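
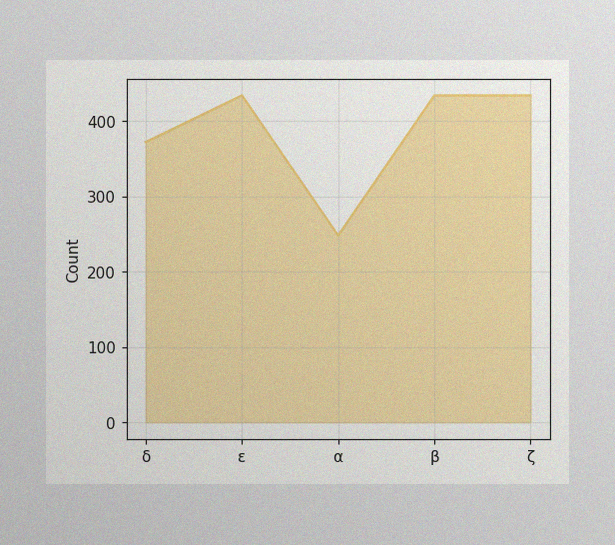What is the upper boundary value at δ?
372

The image has some photo noise and uneven lighting. At δ the upper boundary is at 372.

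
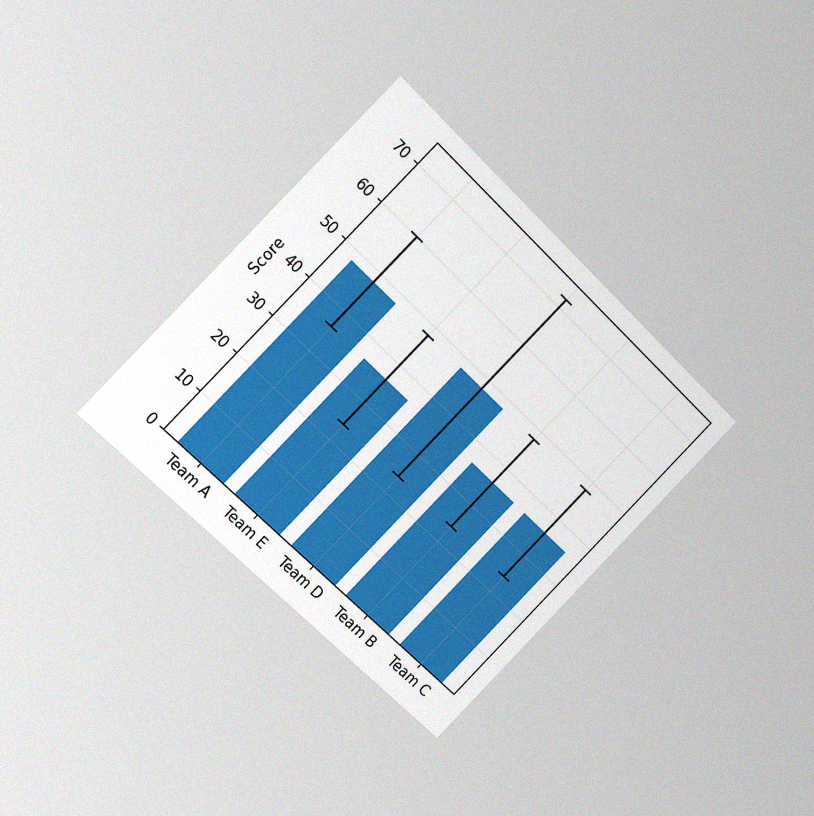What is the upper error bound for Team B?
The chart is tilted about 45° clockwise and viewed slightly from the left, with some photo noise. The Team B bar's upper whisker reaches 48.

48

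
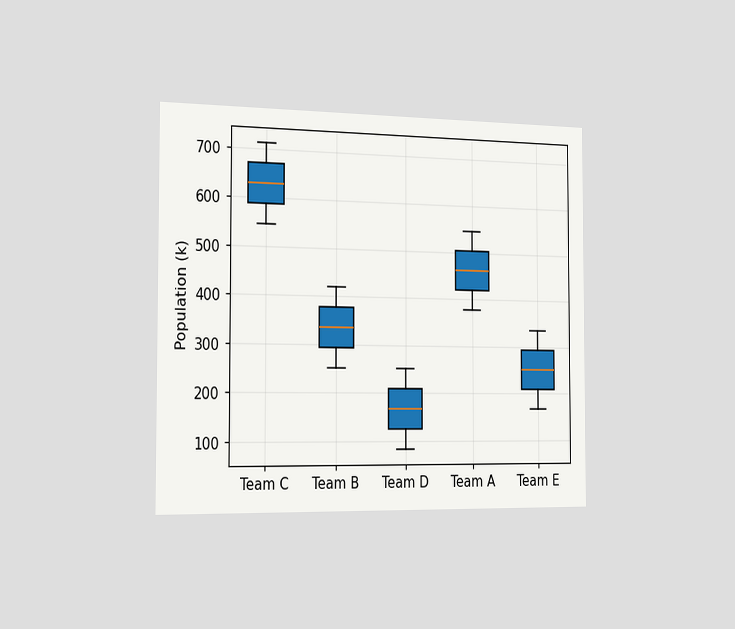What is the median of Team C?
The chart is viewed slightly from the left. The median line in the Team C box sits at 630k.

630k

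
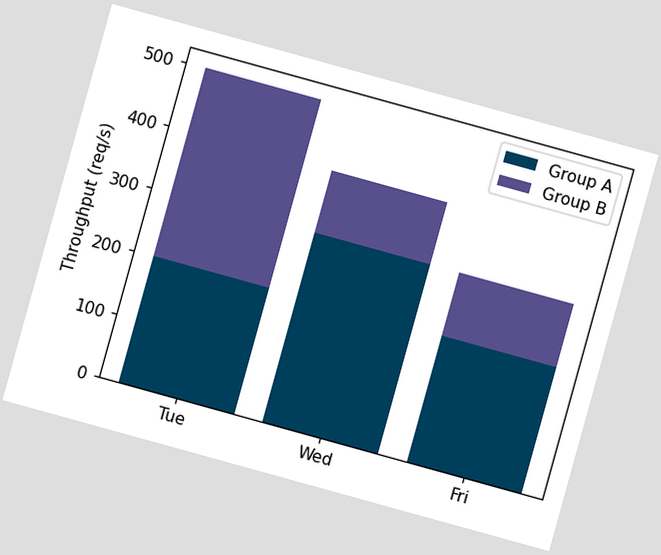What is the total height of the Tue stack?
The chart is tilted about 15° clockwise. The Tue stack's top reaches 500req/s on the y-axis.

500req/s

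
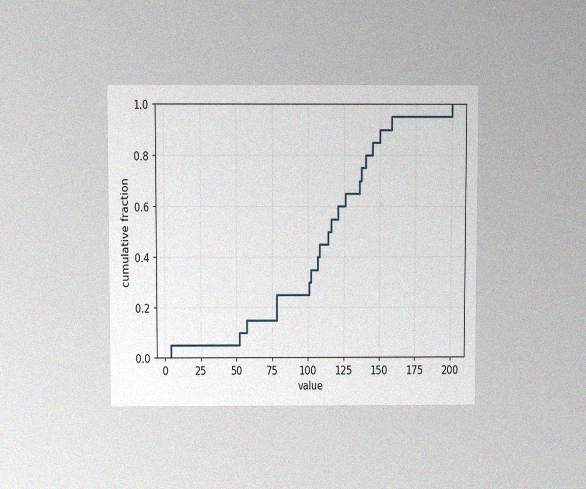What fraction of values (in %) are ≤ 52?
The chart is viewed slightly from above, with some photo noise. At x=52 the ECDF step is at 10%.

10%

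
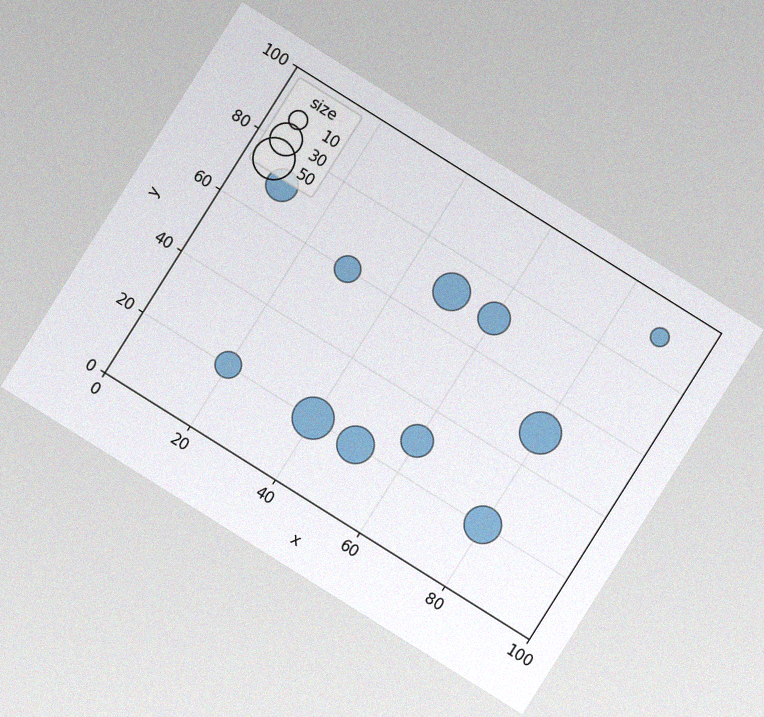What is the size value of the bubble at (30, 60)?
20

The chart is tilted about 32° clockwise, with some photo noise. Matching the bubble at (30, 60) against the size legend gives 20.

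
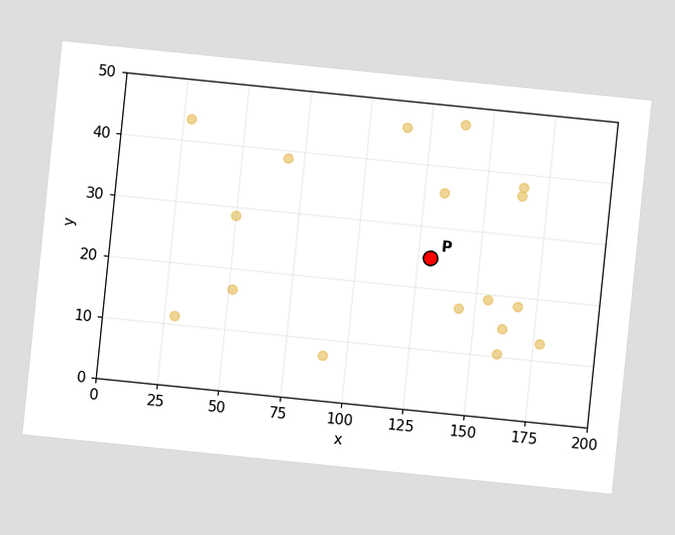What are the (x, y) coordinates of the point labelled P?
The chart is tilted about 6° clockwise. Following the gridlines from P to each axis, P sits at (130, 25).

(130, 25)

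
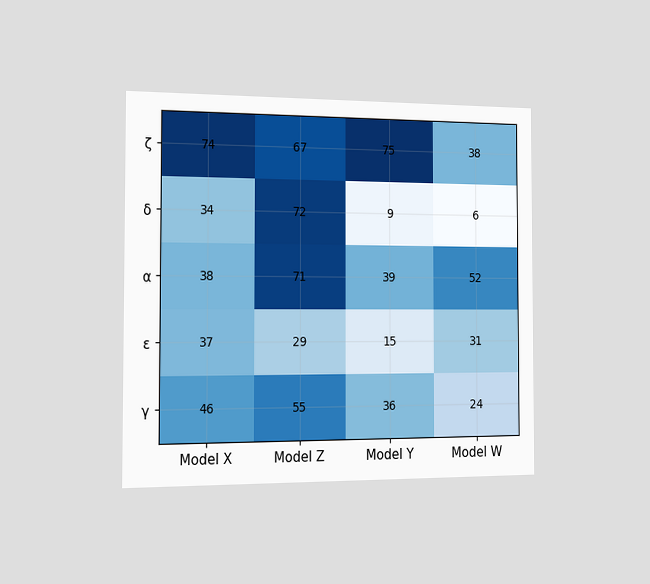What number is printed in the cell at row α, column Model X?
The chart is viewed slightly from the left. The (α, Model X) cell reads 38.

38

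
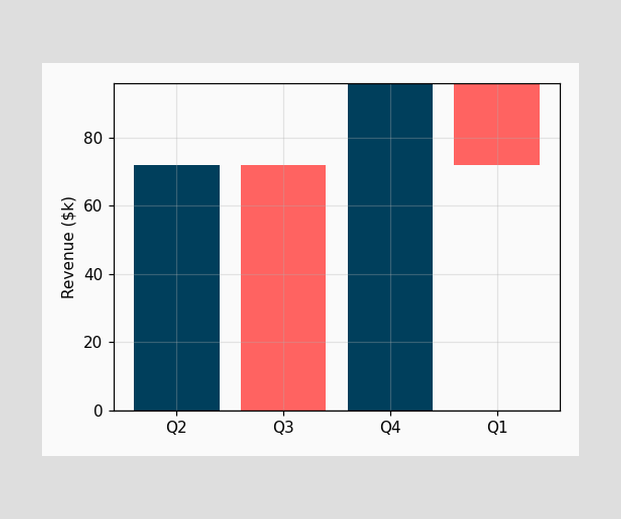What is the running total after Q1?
$72k

After Q1 the running total reaches $72k.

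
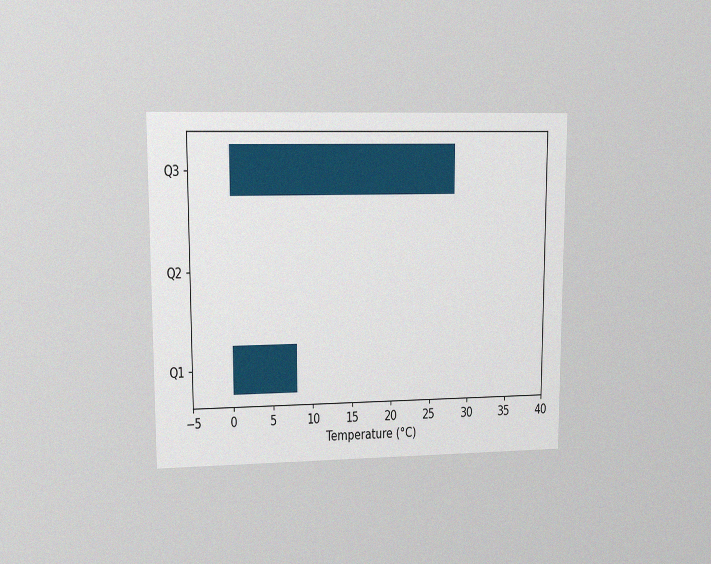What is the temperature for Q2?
0°C

The chart is viewed at a slight angle, with some photo noise. Reading along the chart's x-axis, the Q2 bar reaches 0°C.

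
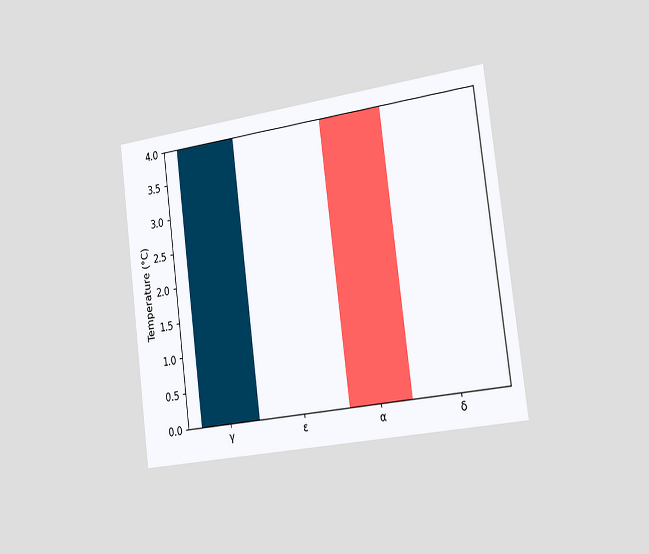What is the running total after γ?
4°C

The chart is tilted about 7° counter-clockwise and viewed slightly from the right. After γ the running total reaches 4°C.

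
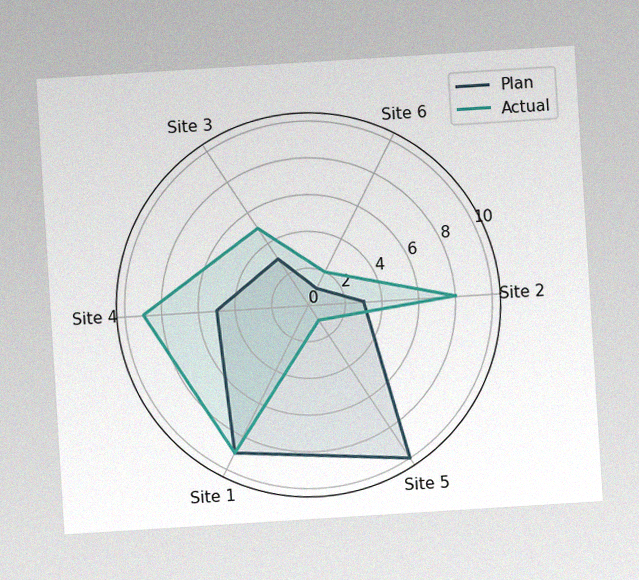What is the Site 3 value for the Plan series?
3

The chart is tilted about 4° counter-clockwise, with some photo noise. On the Site 3 axis, Plan reaches 3.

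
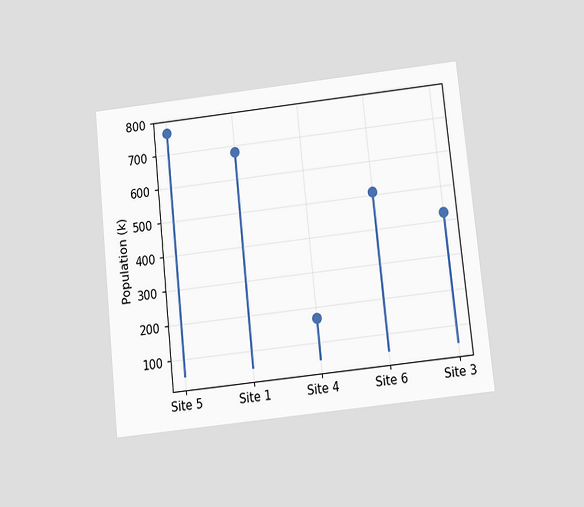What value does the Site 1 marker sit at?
The chart is tilted about 6° counter-clockwise and viewed slightly from below. The Site 1 marker sits at 680k.

680k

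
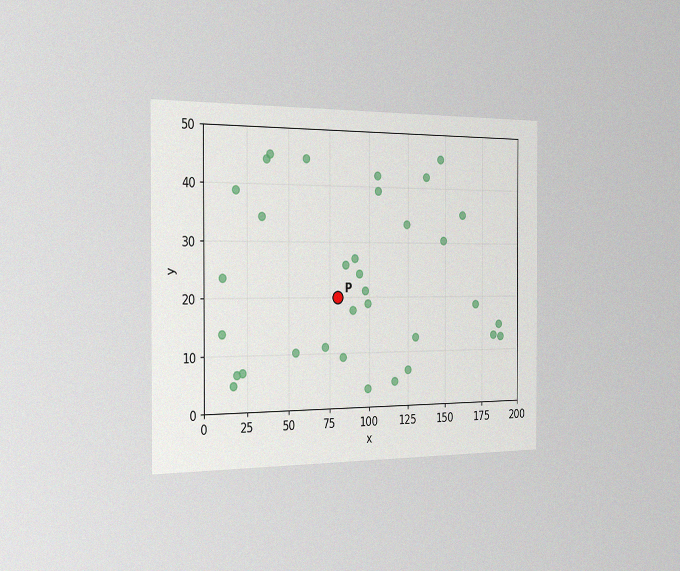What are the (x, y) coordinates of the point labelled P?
The chart is viewed slightly from the left, with some photo noise. Following the gridlines from P to each axis, P sits at (80, 20).

(80, 20)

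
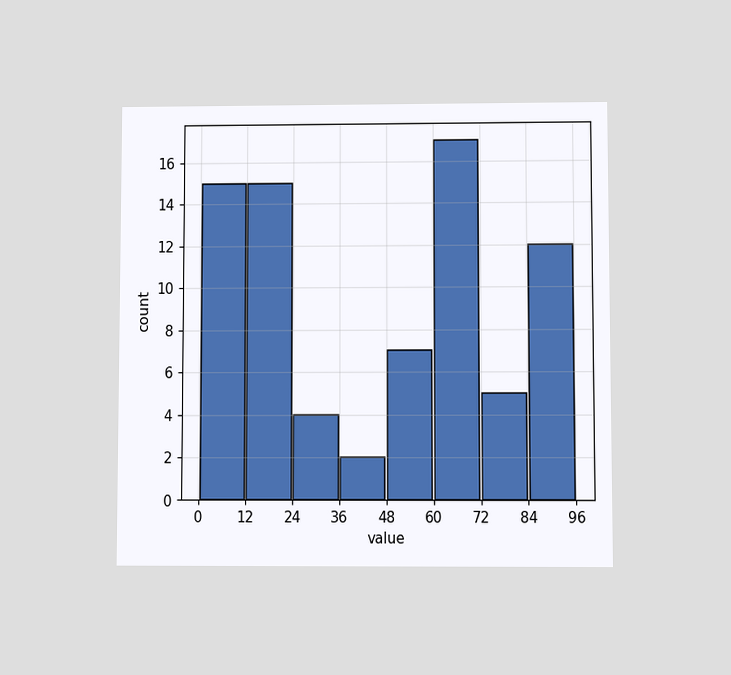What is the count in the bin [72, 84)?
5

The chart is viewed at a slight angle. The [72, 84) bin has height 5.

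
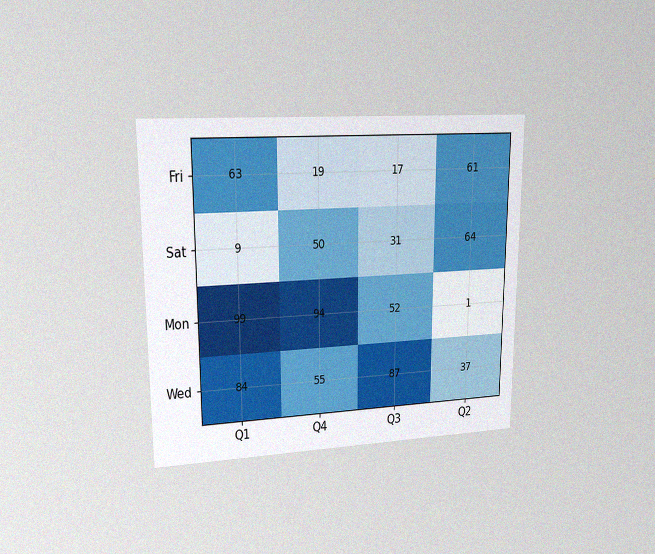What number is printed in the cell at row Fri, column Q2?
61

The chart is viewed at a slight angle, with some photo noise. The (Fri, Q2) cell reads 61.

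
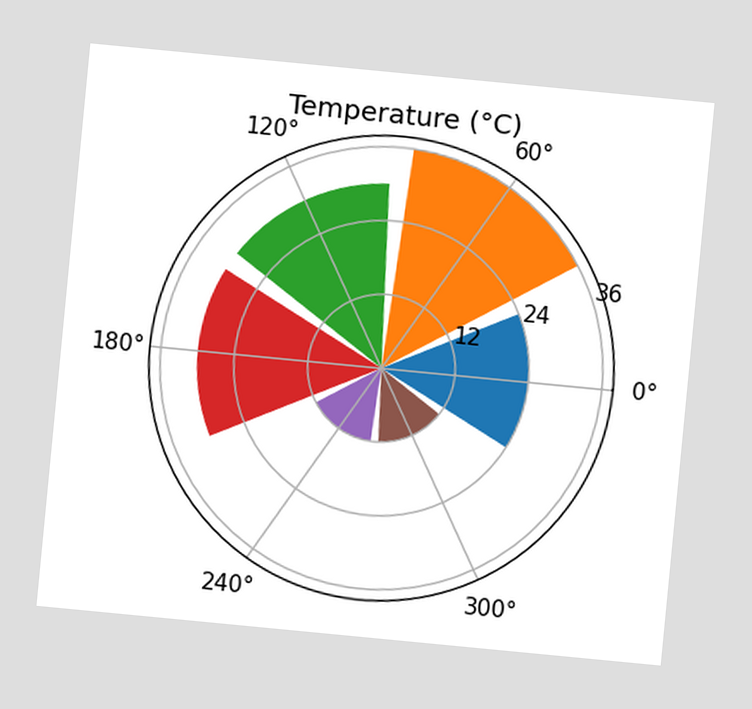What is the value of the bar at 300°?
The chart is tilted about 5° clockwise. The bar at 300° reaches 12°C on the radial axis.

12°C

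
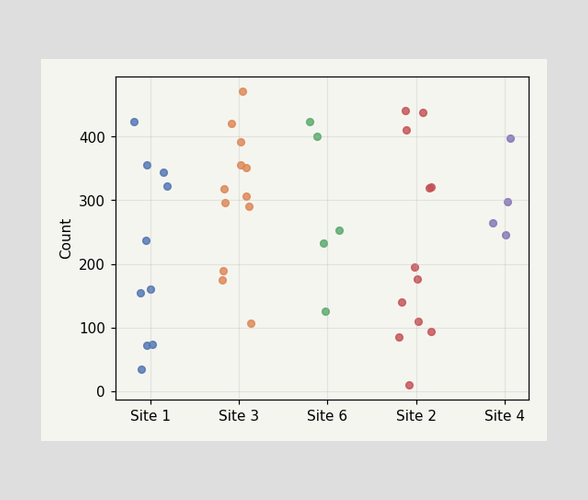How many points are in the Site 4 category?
Counting the markers in the Site 4 column gives 4.

4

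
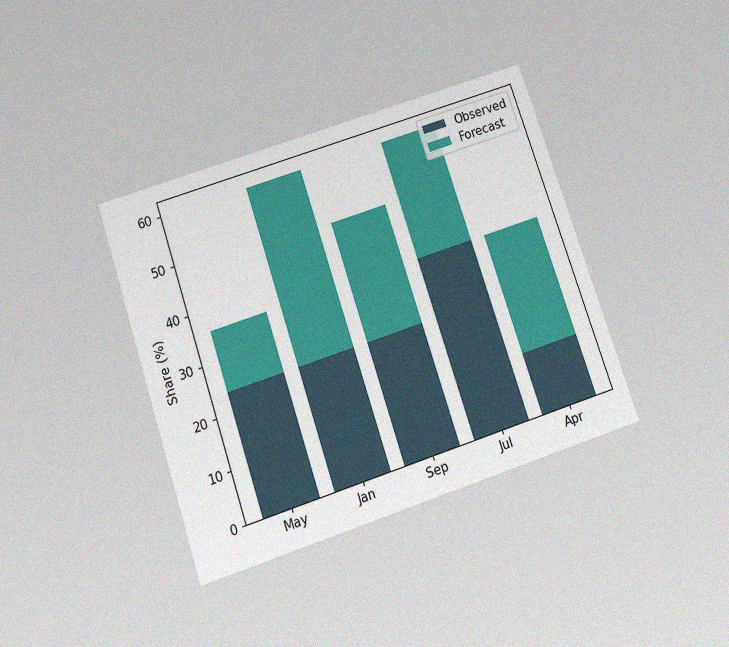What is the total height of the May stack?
36%

The chart is tilted about 19° counter-clockwise and viewed slightly from below, with some photo noise. The May stack's top reaches 36% on the y-axis.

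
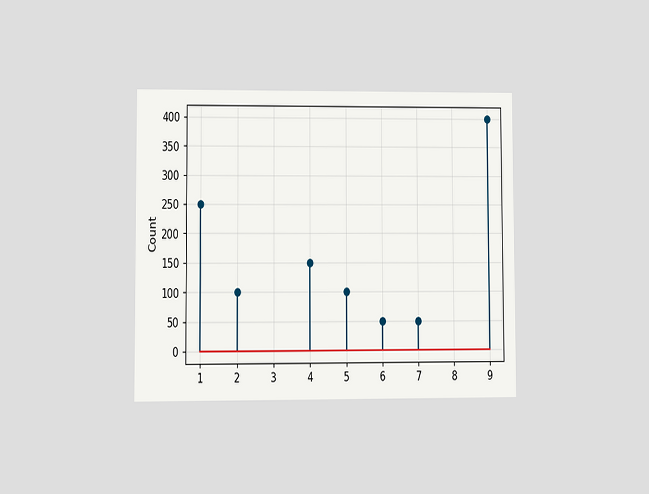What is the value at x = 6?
50

The chart is viewed at a slight angle. The stem at x=6 reaches 50.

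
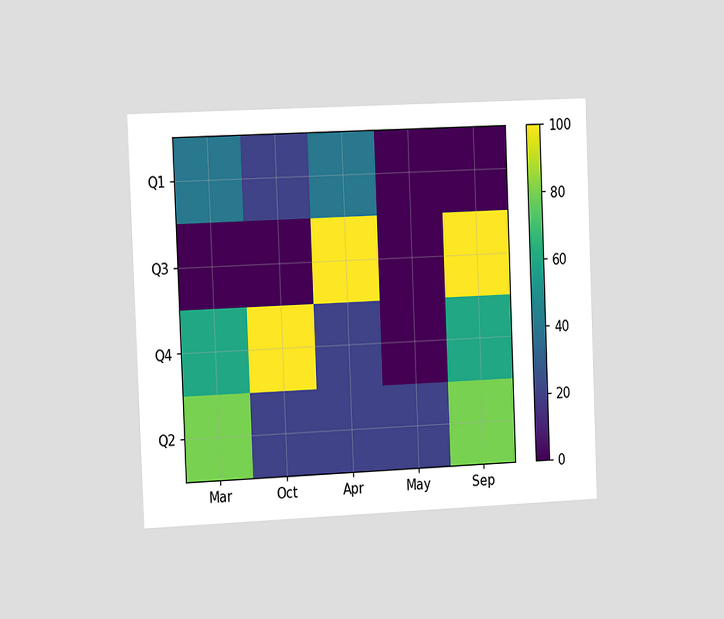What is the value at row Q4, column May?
The chart is tilted about 2° counter-clockwise and viewed slightly from the left. Matching cell (Q4, May) against the colorbar gives 0.

0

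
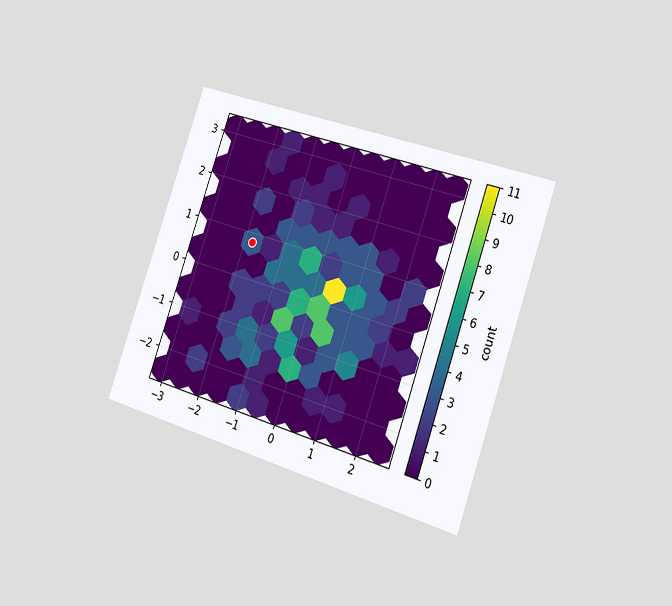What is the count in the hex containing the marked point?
The chart is tilted about 19° clockwise and viewed slightly from the right. The marked hex reads 3 on the colorbar.

3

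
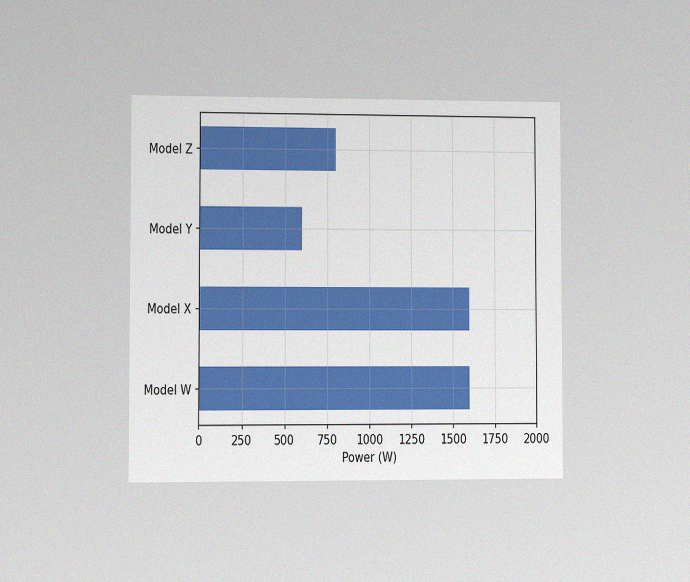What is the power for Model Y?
The chart is viewed at a slight angle, with some photo noise. Reading along the chart's x-axis, the Model Y bar reaches 600W.

600W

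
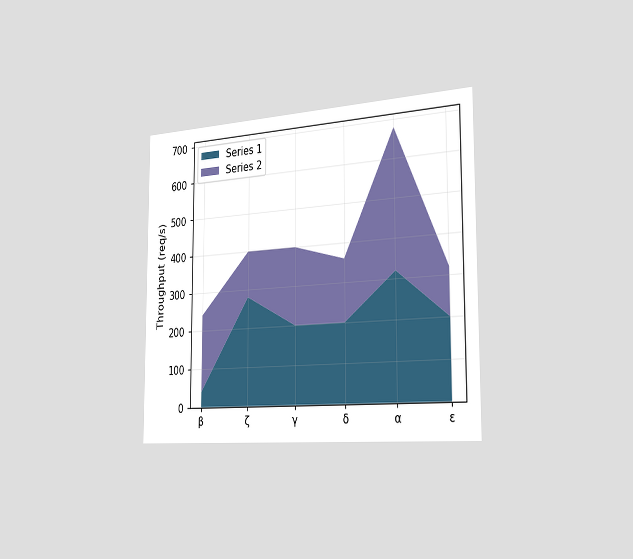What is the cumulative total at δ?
360req/s

The chart is viewed slightly from the right. The stacked total at δ reaches 360req/s.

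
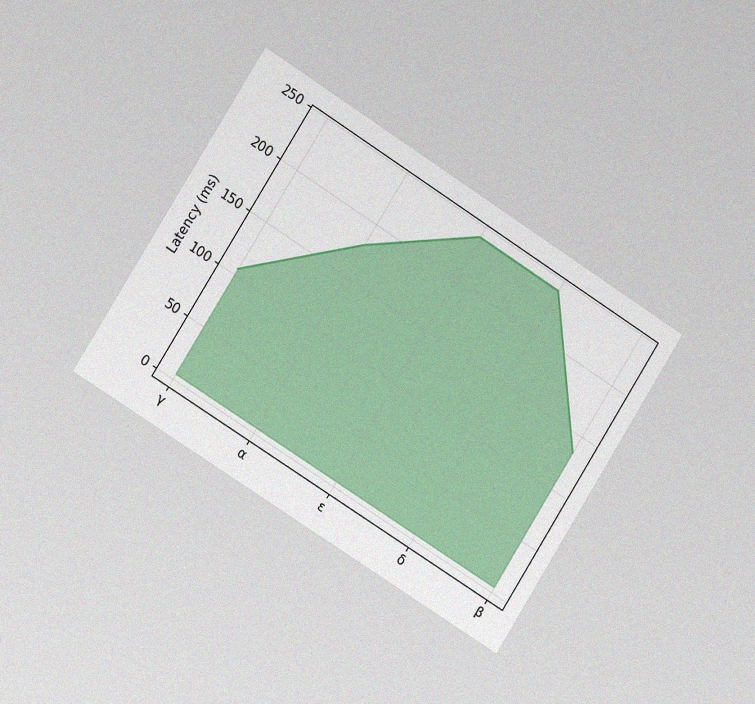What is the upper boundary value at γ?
105ms

The chart is tilted about 32° clockwise and viewed at a slight angle, with some photo noise. At γ the upper boundary is at 105ms.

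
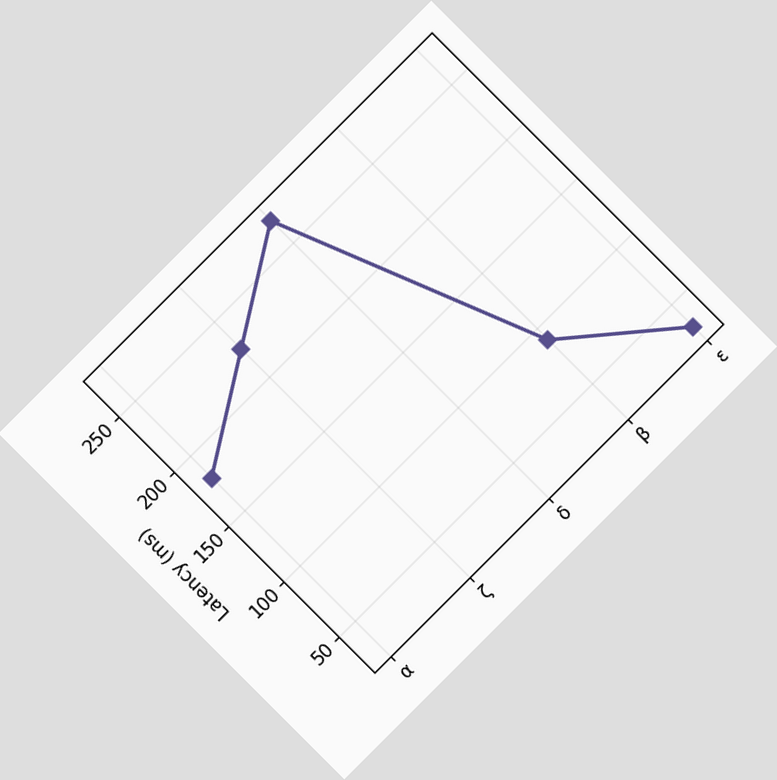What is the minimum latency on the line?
30ms

The chart is tilted about 45° counter-clockwise. The lowest point is at ε, and reading across to the y-axis gives 30ms.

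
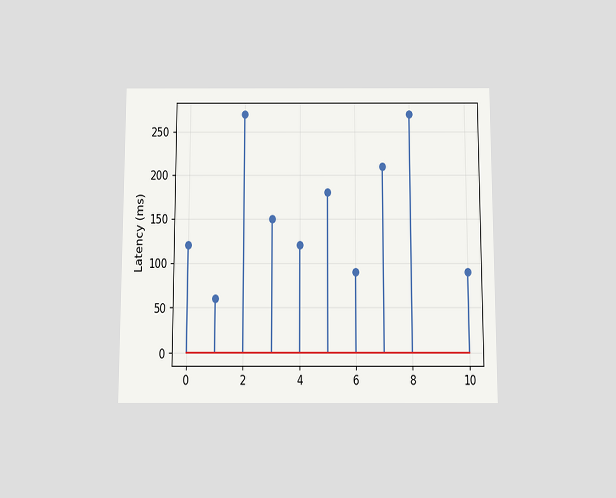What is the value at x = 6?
90ms

The chart is viewed slightly from below. The stem at x=6 reaches 90ms.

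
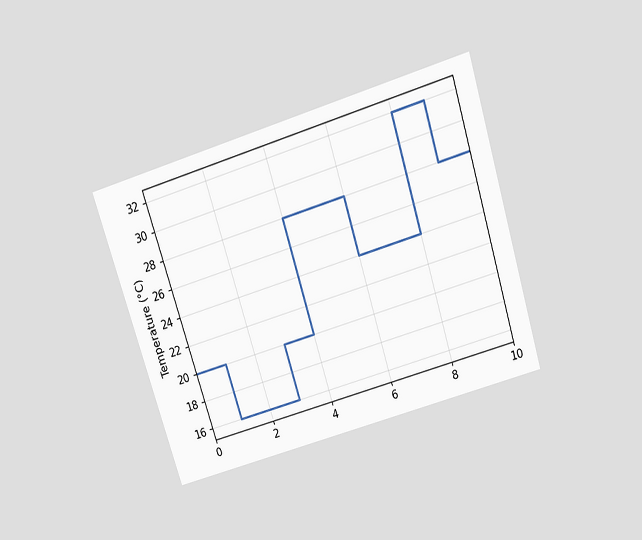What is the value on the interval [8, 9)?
The chart is tilted about 17° counter-clockwise and viewed slightly from above. On [8, 9) the step sits at 32°C.

32°C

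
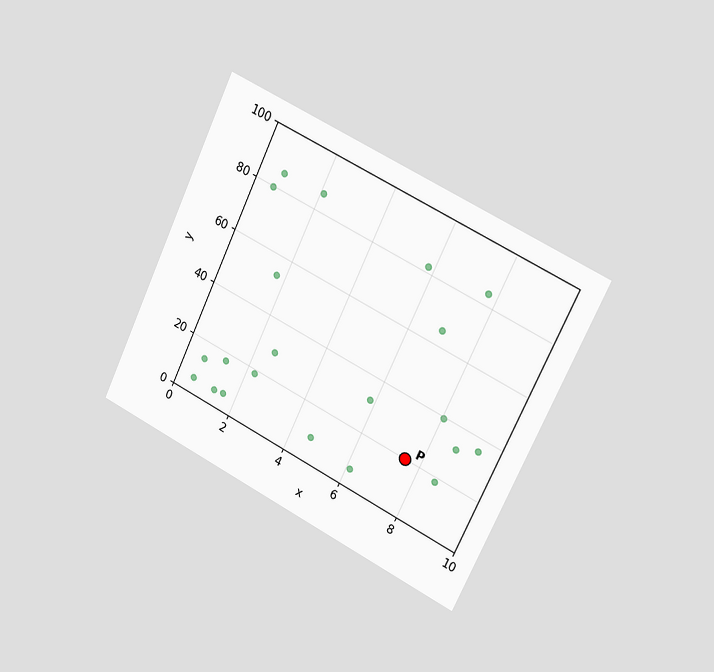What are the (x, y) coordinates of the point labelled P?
The chart is tilted about 25° clockwise and viewed slightly from the right. Following the gridlines from P to each axis, P sits at (7.5, 20).

(7.5, 20)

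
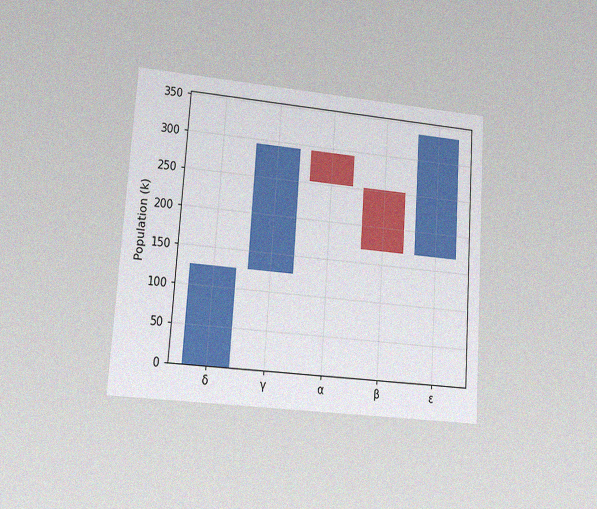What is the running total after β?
168k

The chart is tilted about 4° clockwise and viewed at a slight angle, with some photo noise. After β the running total reaches 168k.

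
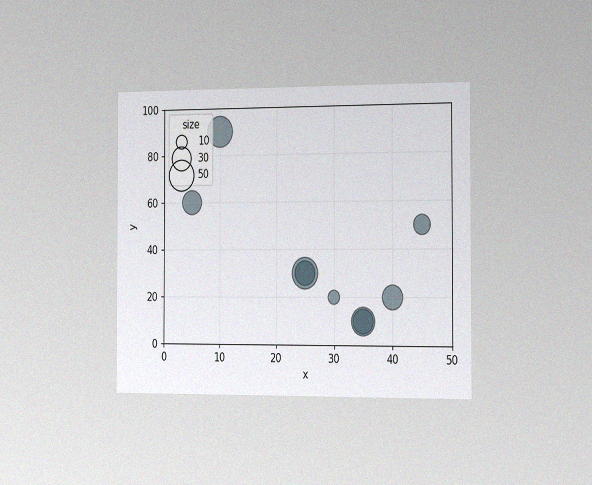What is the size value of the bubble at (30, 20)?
The chart is viewed slightly from the right, with some photo noise. Matching the bubble at (30, 20) against the size legend gives 10.

10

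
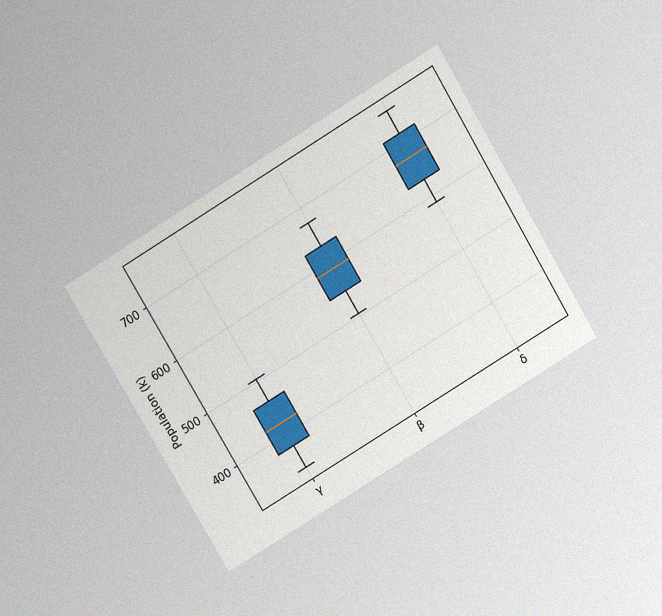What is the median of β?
588k

The chart is tilted about 31° counter-clockwise and viewed slightly from above, with some photo noise. The median line in the β box sits at 588k.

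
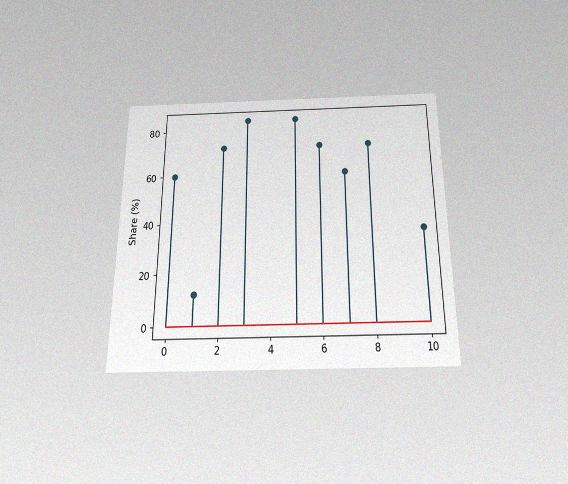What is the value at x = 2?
72%

The chart is viewed slightly from below, with some photo noise. The stem at x=2 reaches 72%.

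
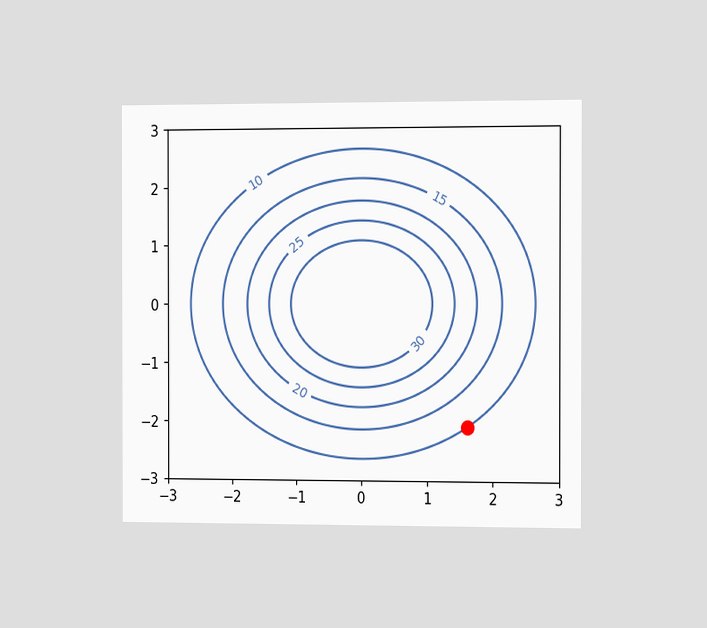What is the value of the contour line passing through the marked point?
The chart is viewed slightly from the right. The marked point sits on the contour labelled 10.

10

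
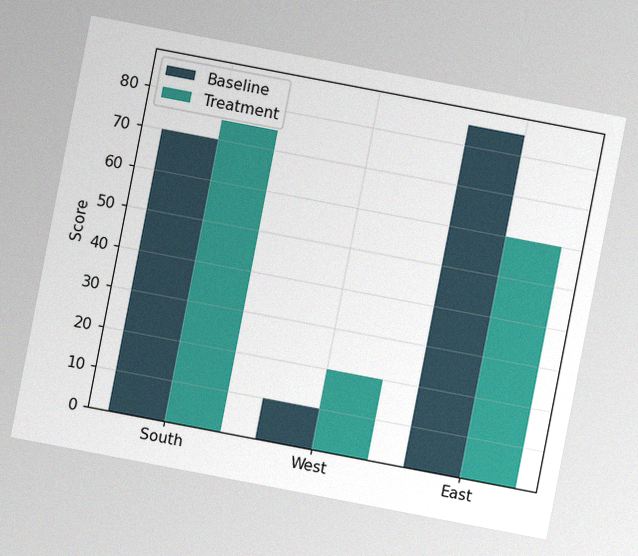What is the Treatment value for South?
The chart is tilted about 11° clockwise, with some photo noise. The Treatment bar at South reaches 75 on the y-axis.

75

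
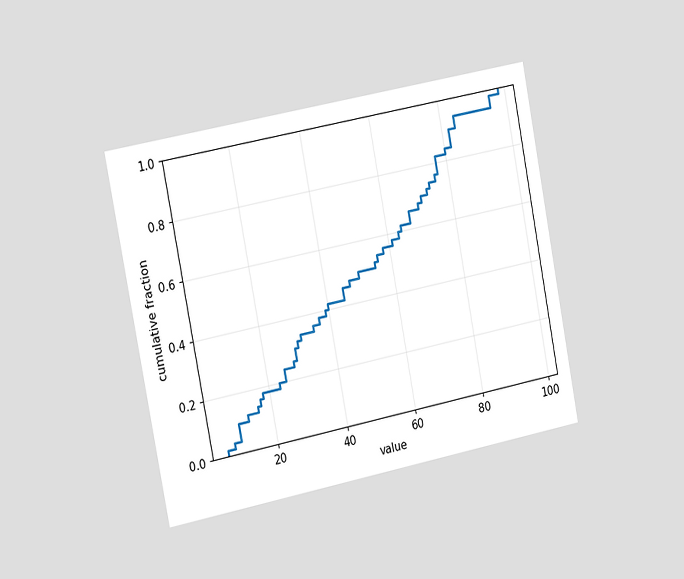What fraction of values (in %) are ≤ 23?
The chart is tilted about 11° counter-clockwise and viewed slightly from the left. At x=23 the ECDF step is at 20%.

20%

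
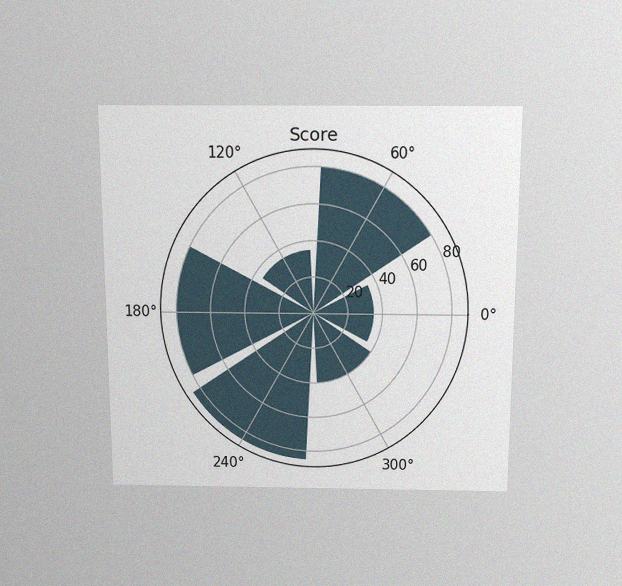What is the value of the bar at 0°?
The chart is viewed slightly from above, with some photo noise. The bar at 0° reaches 35 on the radial axis.

35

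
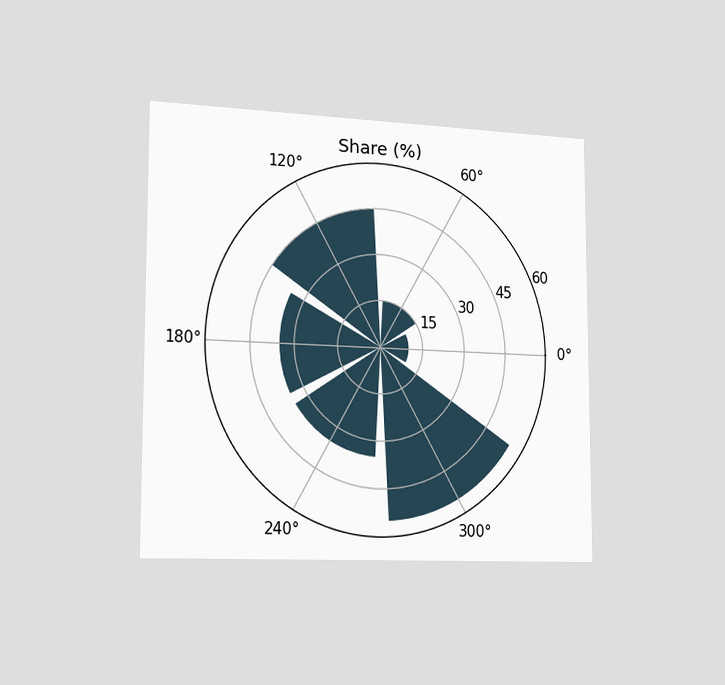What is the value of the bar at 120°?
45%

The chart is viewed slightly from the left. The bar at 120° reaches 45% on the radial axis.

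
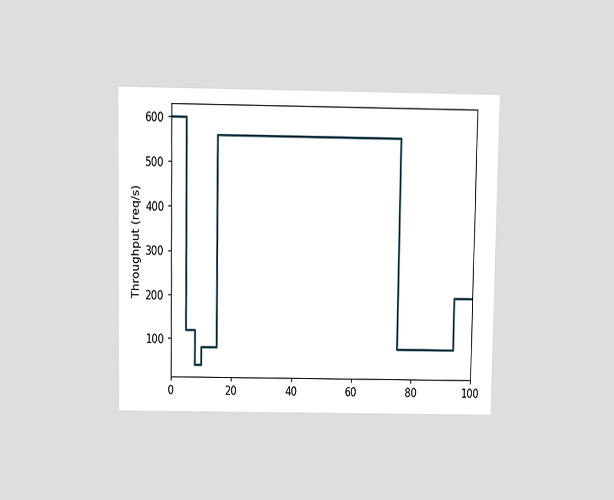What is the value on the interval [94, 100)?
200req/s

The chart is viewed slightly from above. On [94, 100) the step sits at 200req/s.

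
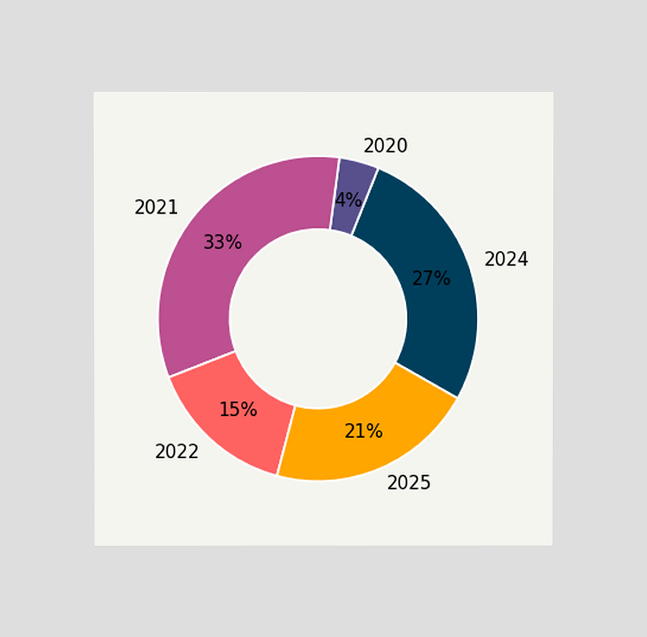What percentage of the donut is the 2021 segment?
The chart is viewed at a slight angle. The 2021 segment takes up 33% of the ring.

33%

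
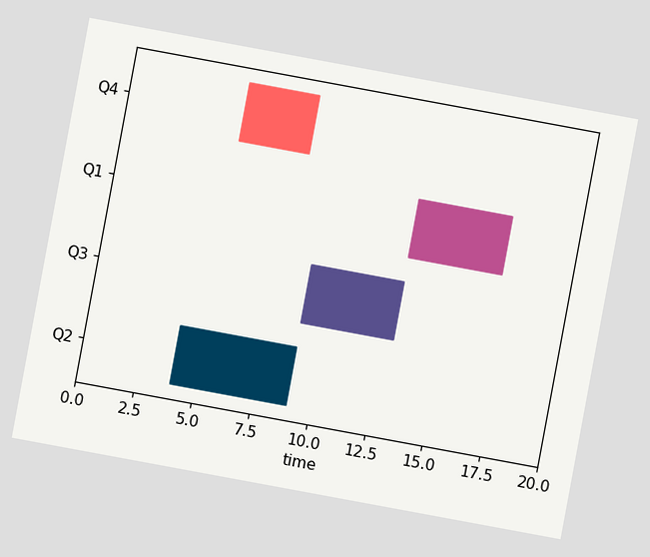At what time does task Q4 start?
5

The chart is tilted about 10° clockwise. The Q4 bar begins at t=5.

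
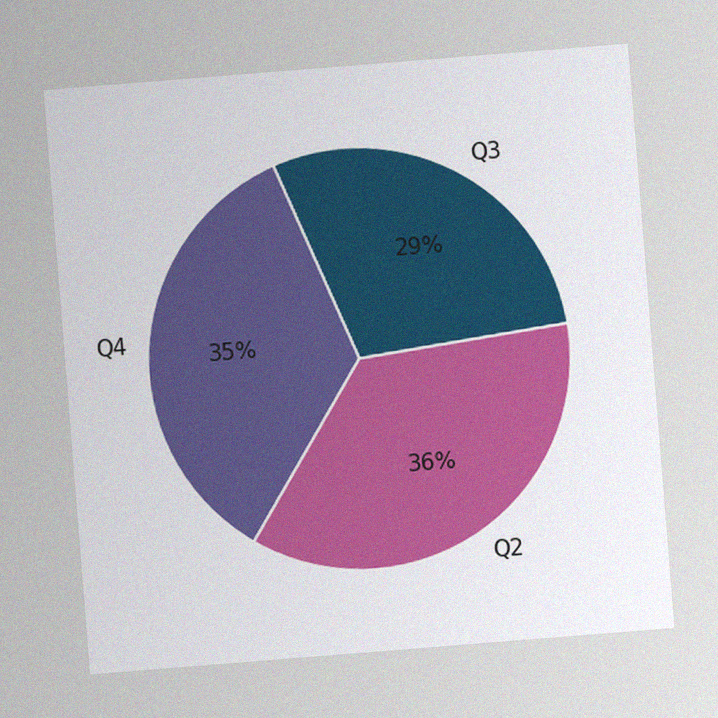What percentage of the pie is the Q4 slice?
35%

The chart is tilted about 5° counter-clockwise, with some photo noise. The Q4 slice takes up 35% of the pie.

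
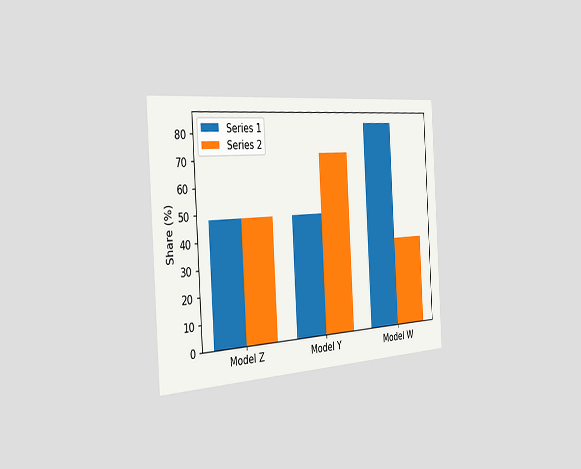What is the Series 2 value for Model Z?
The chart is tilted about 3° counter-clockwise and viewed slightly from the left. The Series 2 bar at Model Z reaches 48% on the y-axis.

48%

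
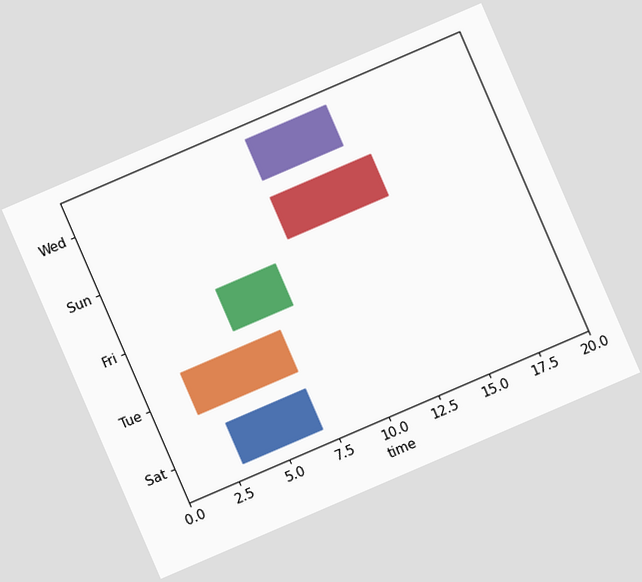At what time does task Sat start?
The chart is tilted about 23° counter-clockwise. The Sat bar begins at t=3.

3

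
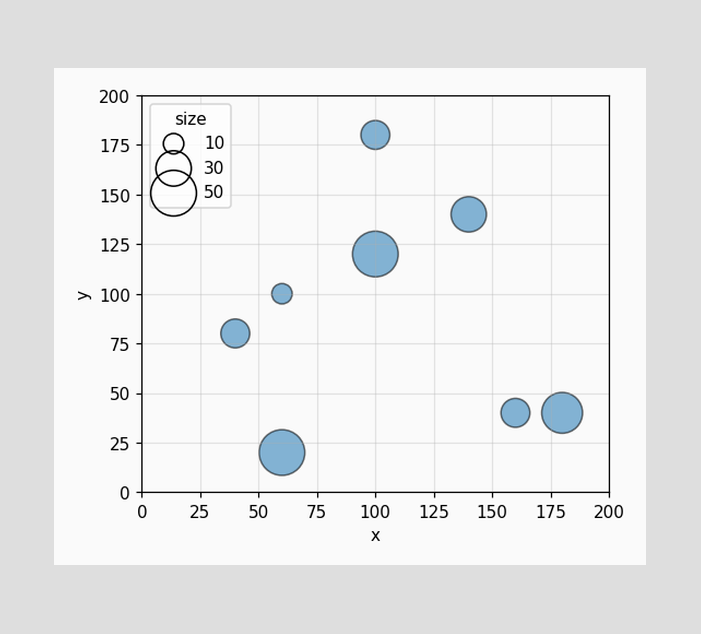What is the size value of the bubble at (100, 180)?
Matching the bubble at (100, 180) against the size legend gives 20.

20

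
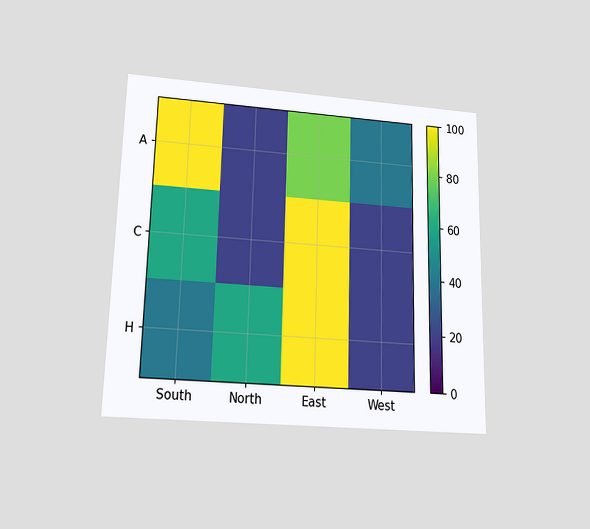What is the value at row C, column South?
60

The chart is viewed slightly from below. Matching cell (C, South) against the colorbar gives 60.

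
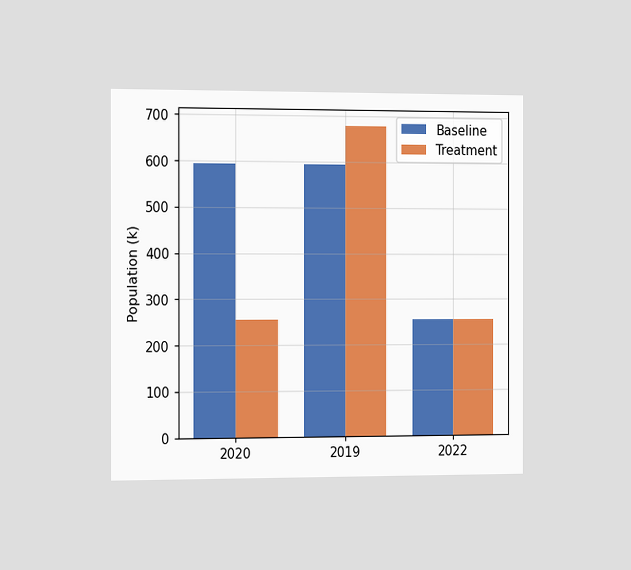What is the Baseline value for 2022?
255k

The chart is viewed slightly from the left. The Baseline bar at 2022 reaches 255k on the y-axis.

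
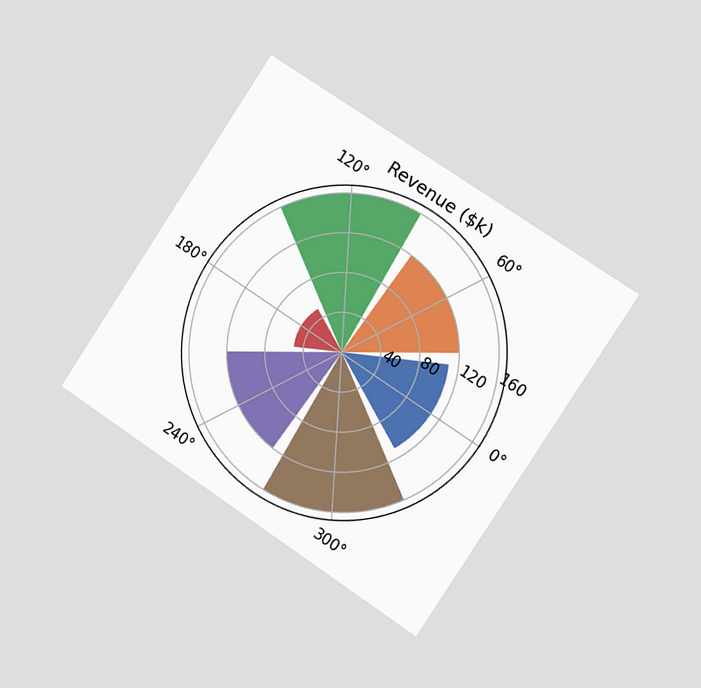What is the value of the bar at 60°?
The chart is tilted about 34° clockwise and viewed slightly from the right. The bar at 60° reaches $120k on the radial axis.

$120k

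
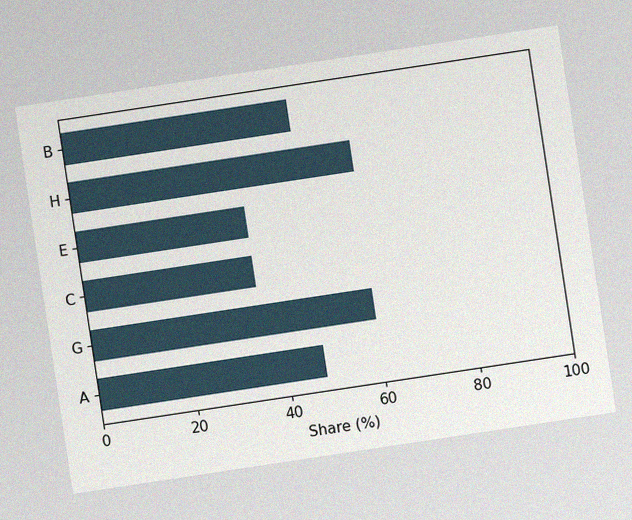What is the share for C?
36%

The chart is tilted about 9° counter-clockwise, with some photo noise. Reading along the chart's x-axis, the C bar reaches 36%.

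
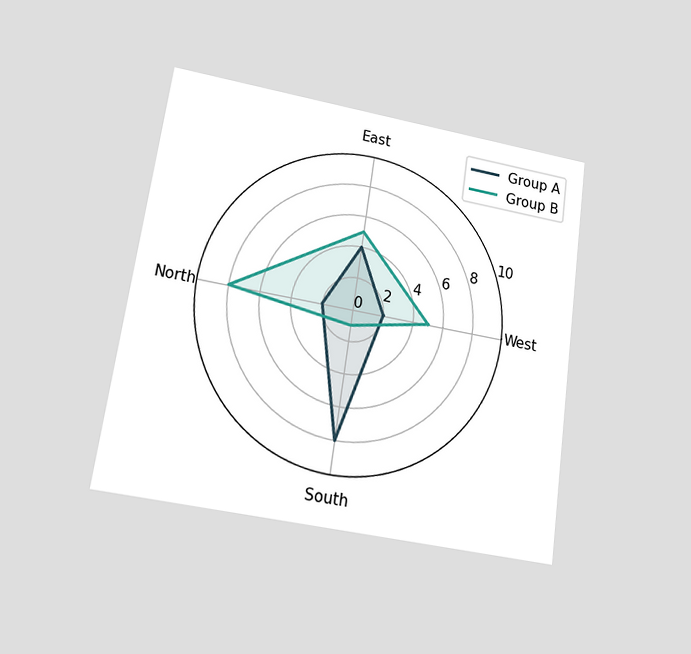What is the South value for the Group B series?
1

The chart is tilted about 8° clockwise and viewed at a slight angle. On the South axis, Group B reaches 1.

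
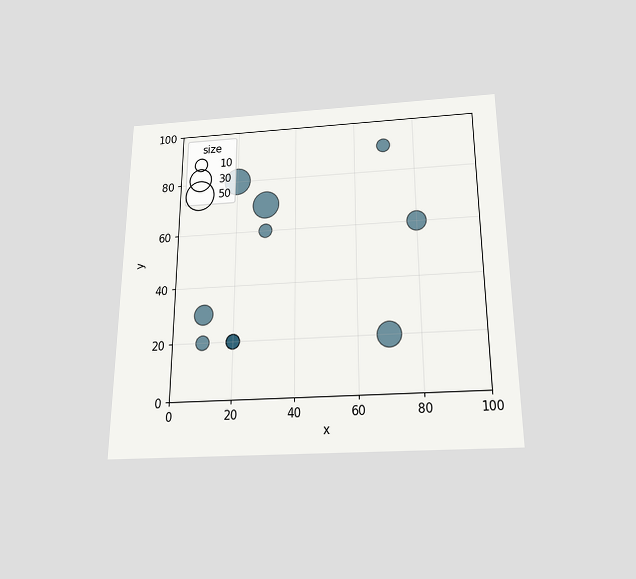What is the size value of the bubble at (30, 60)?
10

The chart is viewed slightly from below. Matching the bubble at (30, 60) against the size legend gives 10.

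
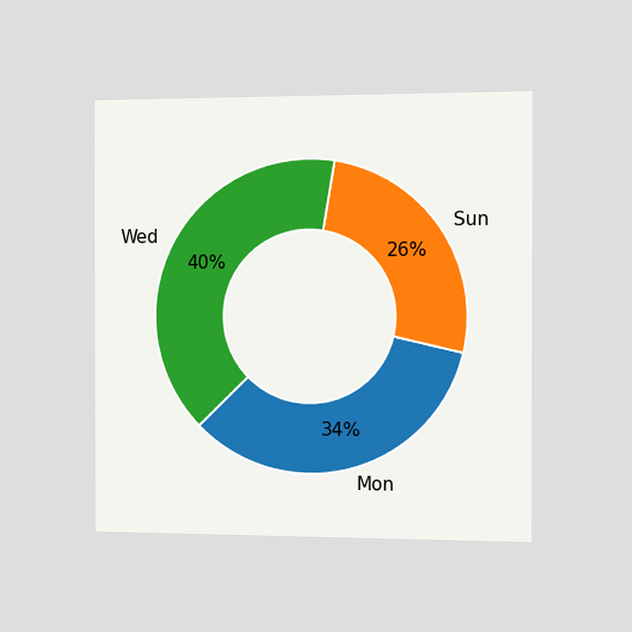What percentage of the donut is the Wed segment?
40%

The chart is viewed slightly from the right. The Wed segment takes up 40% of the ring.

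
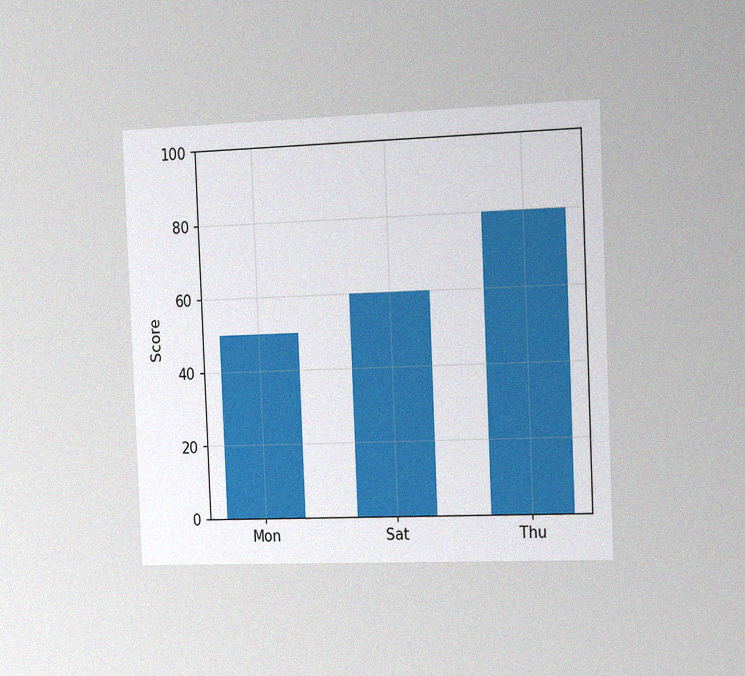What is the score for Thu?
The chart is tilted about 2° counter-clockwise and viewed slightly from the right, with some photo noise. Reading along the chart's y-axis, the Thu bar reaches 80.

80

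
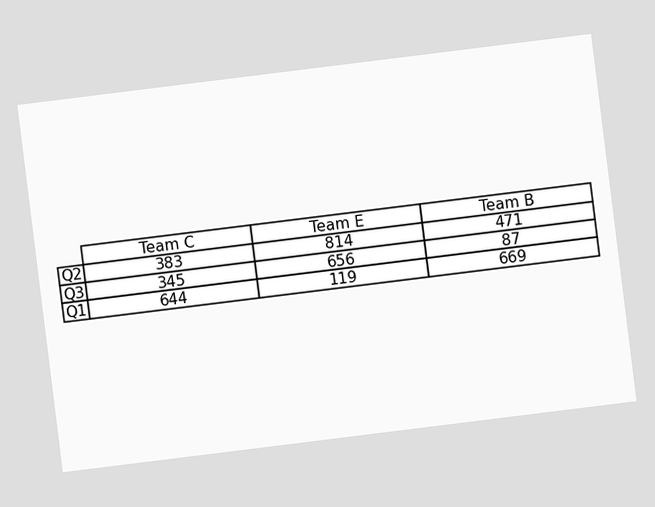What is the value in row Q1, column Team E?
The chart is tilted about 7° counter-clockwise. The (Q1, Team E) cell reads 119.

119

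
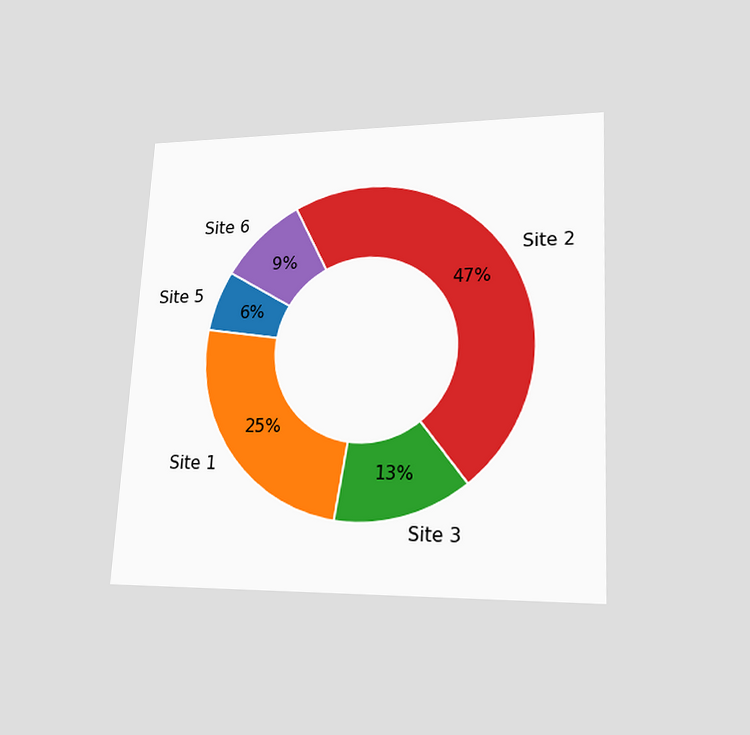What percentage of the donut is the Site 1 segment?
The chart is tilted about 3° clockwise and viewed at a slight angle. The Site 1 segment takes up 25% of the ring.

25%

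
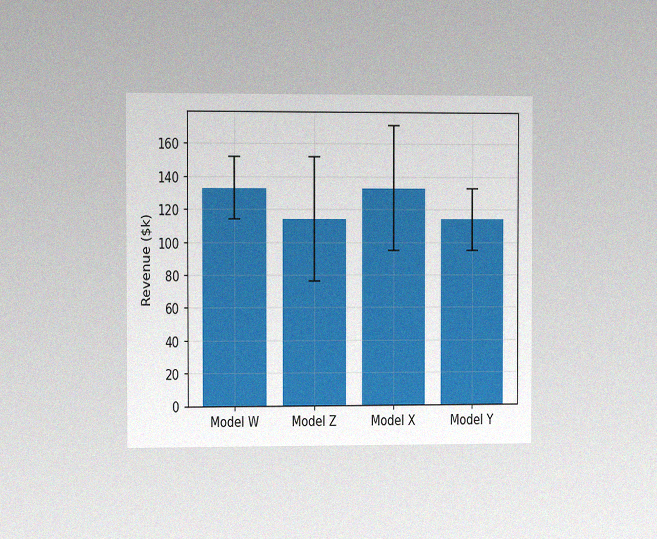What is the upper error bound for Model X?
$171k

The chart is viewed slightly from the left, with some photo noise. The Model X bar's upper whisker reaches $171k.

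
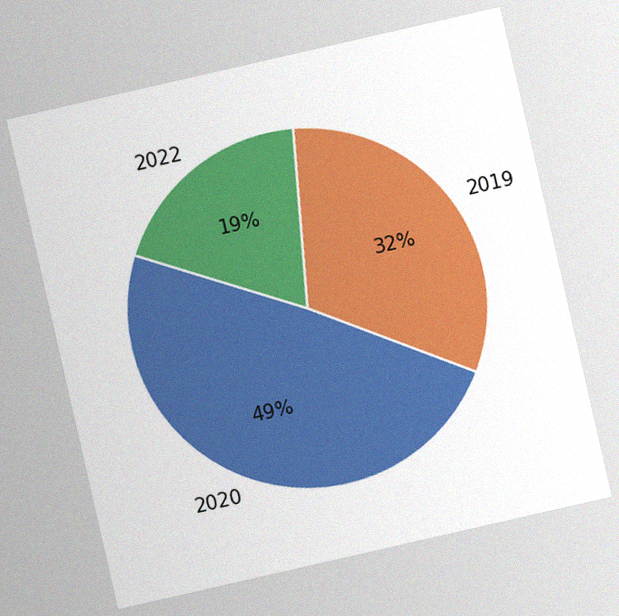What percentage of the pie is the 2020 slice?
The chart is tilted about 13° counter-clockwise, with some photo noise. The 2020 slice takes up 49% of the pie.

49%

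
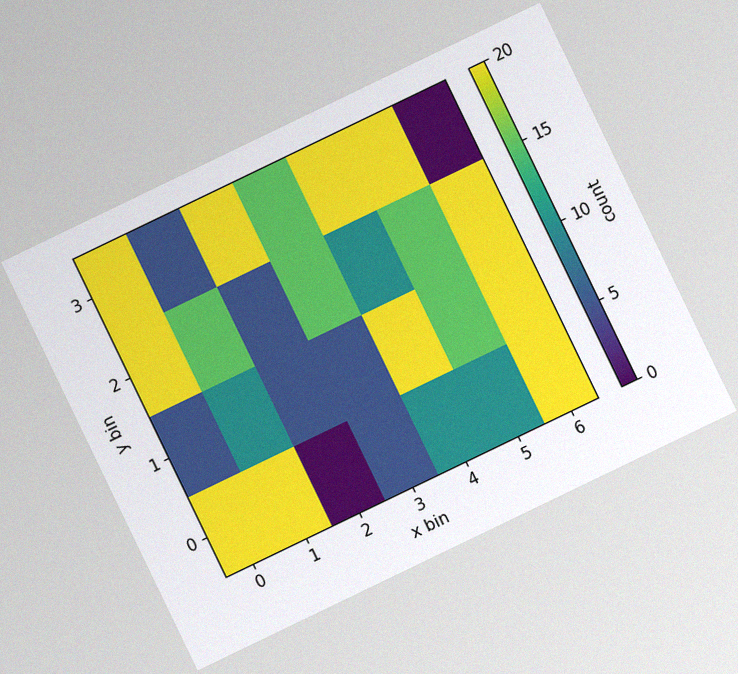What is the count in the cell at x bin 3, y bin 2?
15

The chart is tilted about 26° counter-clockwise, with some photo noise. Matching the cell (3, 2) against the colorbar gives 15.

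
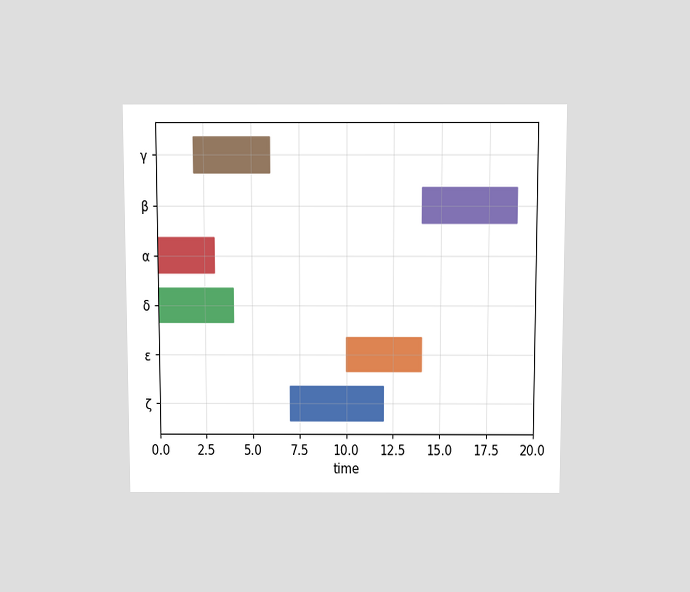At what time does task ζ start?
The chart is viewed slightly from above. The ζ bar begins at t=7.

7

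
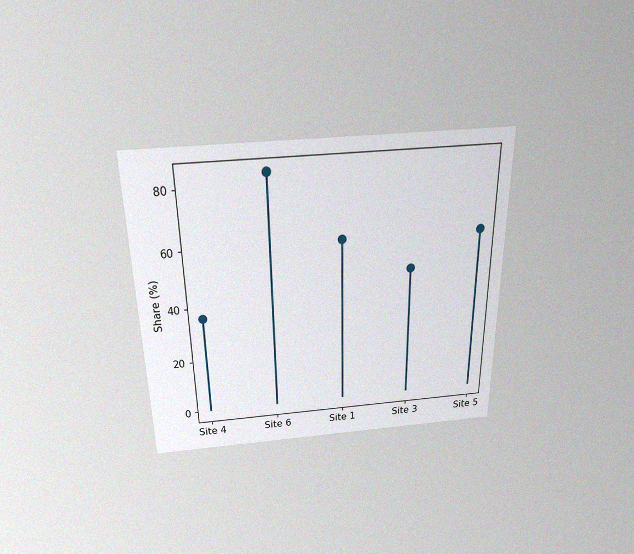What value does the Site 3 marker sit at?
48%

The chart is viewed slightly from above, with some photo noise. The Site 3 marker sits at 48%.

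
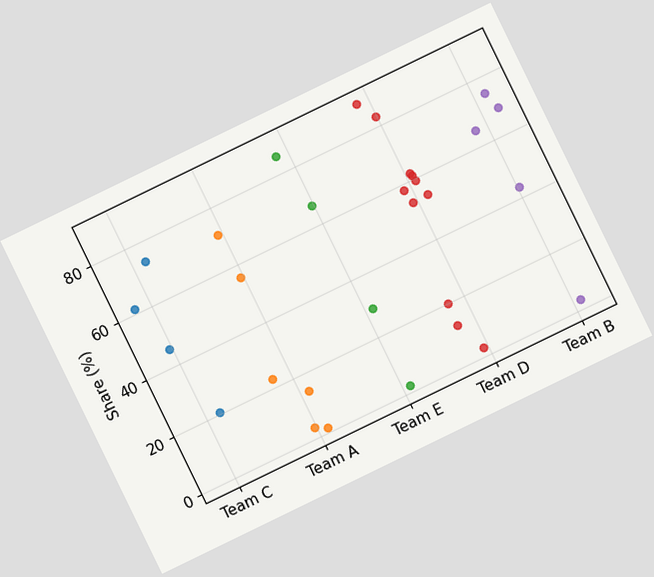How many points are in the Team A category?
6

The chart is tilted about 26° counter-clockwise. Counting the markers in the Team A column gives 6.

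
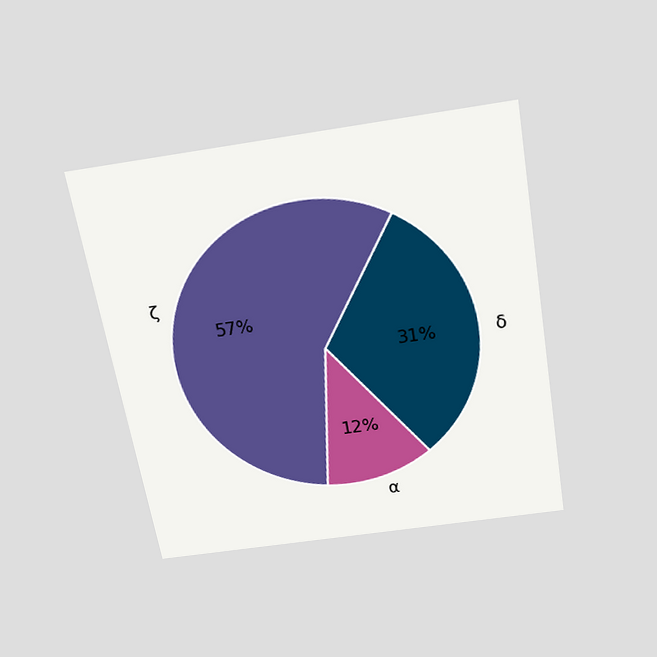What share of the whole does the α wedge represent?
12%

The chart is tilted about 10° counter-clockwise and viewed slightly from above. The α slice takes up 12% of the pie.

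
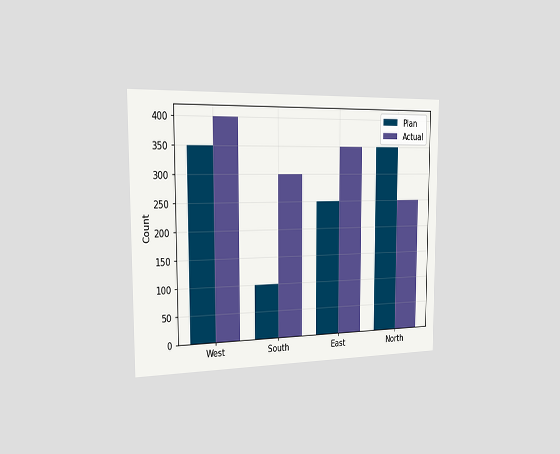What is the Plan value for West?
350

The chart is viewed slightly from the left. The Plan bar at West reaches 350 on the y-axis.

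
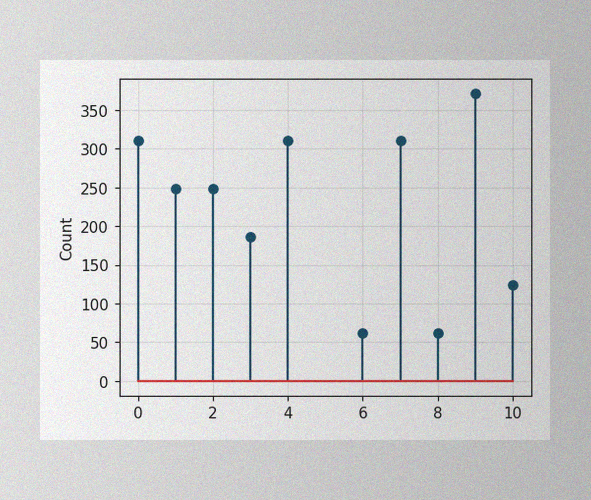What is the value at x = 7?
The image has some photo noise and uneven lighting. The stem at x=7 reaches 310.

310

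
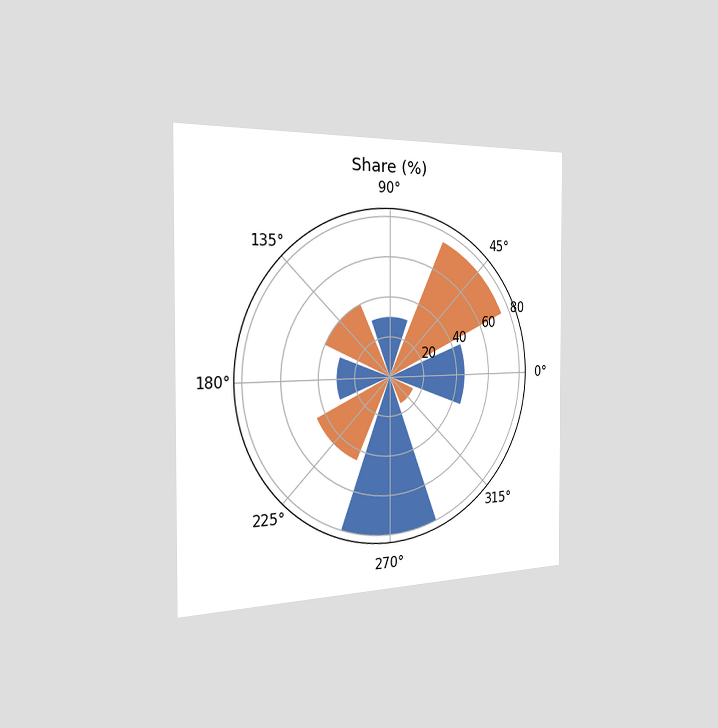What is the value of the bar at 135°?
The chart is viewed slightly from the left. The bar at 135° reaches 40% on the radial axis.

40%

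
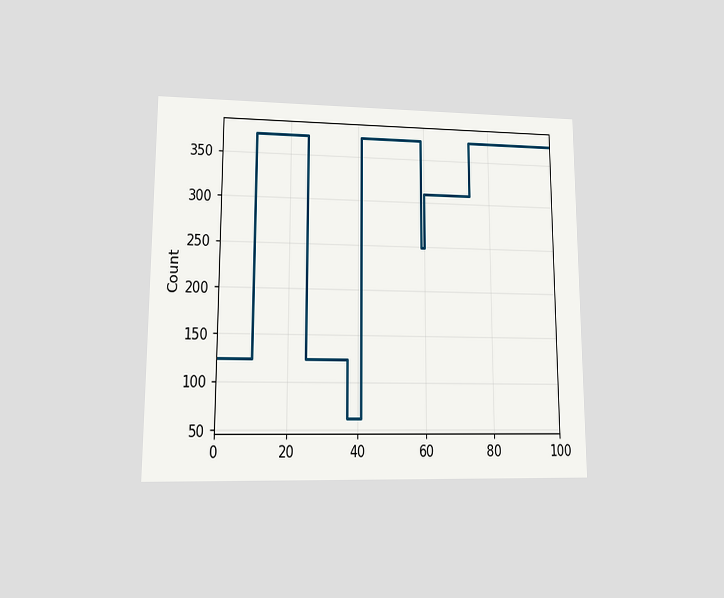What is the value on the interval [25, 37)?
124

The chart is viewed at a slight angle. On [25, 37) the step sits at 124.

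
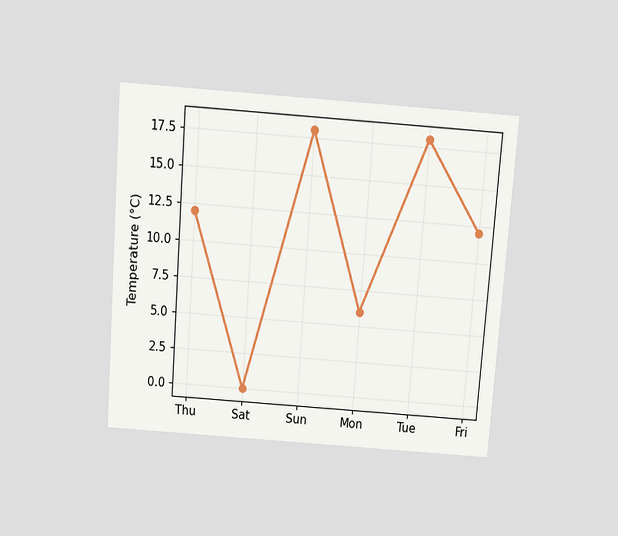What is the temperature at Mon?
The chart is tilted about 4° clockwise and viewed slightly from above. At Mon, the line is at 6°C.

6°C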